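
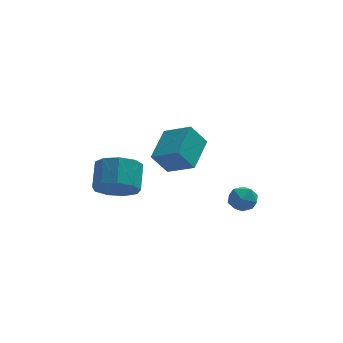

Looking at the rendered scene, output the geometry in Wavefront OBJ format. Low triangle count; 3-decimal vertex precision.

v 0.124 -3.305 3.568
v 1.097 -3.971 4.14
v 0.712 -1.924 4.176
v 1.685 -2.589 4.748
v 0.755 -3.171 2.652
v 1.728 -3.836 3.224
v 1.343 -1.789 3.26
v 2.316 -2.455 3.832
v -1.124 -1.467 0.703
v -0.806 -0.919 -0.018
v -0.659 0.094 0.815
v -0.976 -0.453 1.537
v -1.459 -0.867 0.033
v -1.311 0.147 0.866
v -1.954 -1.095 0.398
v -1.807 -0.082 1.231
v -2.061 -1.497 0.906
v -1.914 -0.484 1.739
v -1.73 -1.885 1.319
v -1.583 -0.872 2.152
v -1.114 -2.077 1.444
v -0.967 -1.064 2.277
v -0.503 -1.984 1.223
v -0.356 -0.97 2.056
v -0.183 -1.648 0.758
v -0.035 -0.635 1.591
v -0.302 -1.228 0.268
v -0.155 -0.215 1.101
v 3.415 -1.712 0.68
v 3.863 -1.217 0.492
v 3.717 -2.323 -0.212
v 4.165 -1.828 -0.4
v 4.284 -2.206 0.169
v 4.098 -1.829 0.721
v 3.482 -1.711 -0.441
v 3.296 -1.334 0.111
v 3.905 -1.216 -0.2
v 4.401 -1.522 0.177
v 3.179 -2.018 0.103
v 3.675 -2.324 0.48
f 2 4 1
f 5 2 1
f 1 4 3
f 3 5 1
f 2 8 4
f 6 2 5
f 6 8 2
f 4 8 3
f 7 5 3
f 3 8 7
f 7 6 5
f 8 6 7
f 10 9 13
f 10 13 11
f 11 13 14
f 11 14 12
f 13 9 15
f 13 15 14
f 14 15 16
f 14 16 12
f 15 9 17
f 15 17 16
f 16 17 18
f 16 18 12
f 17 9 19
f 17 19 18
f 18 19 20
f 18 20 12
f 19 9 21
f 19 21 20
f 20 21 22
f 20 22 12
f 21 9 23
f 21 23 22
f 22 23 24
f 22 24 12
f 23 9 25
f 23 25 24
f 24 25 26
f 24 26 12
f 25 9 27
f 25 27 26
f 26 27 28
f 26 28 12
f 27 9 10
f 27 10 28
f 28 10 11
f 28 11 12
f 29 40 34
f 29 34 30
f 29 30 36
f 29 36 39
f 29 39 40
f 30 34 38
f 34 40 33
f 40 39 31
f 39 36 35
f 36 30 37
f 32 38 33
f 32 33 31
f 32 31 35
f 32 35 37
f 32 37 38
f 33 38 34
f 31 33 40
f 35 31 39
f 37 35 36
f 38 37 30



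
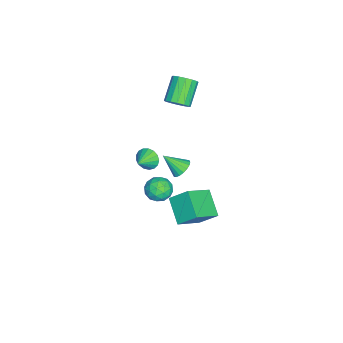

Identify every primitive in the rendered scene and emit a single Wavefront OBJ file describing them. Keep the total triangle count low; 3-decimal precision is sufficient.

v 2.204 1.874 0.146
v 2.226 2.874 1.052
v 3.39 2.63 -0.717
v 3.412 3.63 0.189
v 3.428 1.01 1.071
v 3.45 2.01 1.977
v 4.614 1.766 0.208
v 4.636 2.766 1.114
v -2.699 -1.778 -2.342
v -2.356 -1.299 -2.773
v -1.721 -2.062 -1.878
v -2.437 -1.113 -2.489
v -2.578 -1.079 -2.171
v -2.747 -1.205 -1.892
v -2.905 -1.463 -1.717
v -3.016 -1.793 -1.685
v -3.054 -2.119 -1.803
v -3.011 -2.368 -2.045
v -2.897 -2.481 -2.355
v -2.737 -2.433 -2.662
v -2.569 -2.236 -2.896
v -2.43 -1.933 -3.003
v -2.354 -1.595 -2.959
v -1.086 0.089 -3.248
v -0.349 -0.336 -3.283
v -1.771 -1.104 -3.177
v -1.034 -1.529 -3.212
v -1.229 -1.072 -2.52
v -0.806 -0.334 -2.565
v -1.314 -1.106 -3.895
v -0.891 -0.368 -3.94
v -0.49 -1.074 -3.683
v -0.437 -1.053 -2.833
v -1.683 -0.387 -3.627
v -1.63 -0.366 -2.777
v -0.657 -0.018 -3.272
v -1.463 -1.422 -3.188
v -1.577 -1.153 -2.782
v -1.144 -1.403 -2.802
v -0.926 -0.017 -2.85
v -0.493 -0.267 -2.87
v -1.01 -0.7 -2.422
v -1.627 -1.173 -3.59
v -1.194 -1.423 -3.61
v -0.976 -0.037 -3.658
v -0.543 -0.287 -3.678
v -1.11 -0.74 -4.038
v -0.307 -0.702 -3.528
v -0.709 -1.404 -3.486
v -0.874 -1.155 -3.887
v -0.625 -0.721 -3.913
v -0.276 -0.69 -3.028
v -0.679 -1.392 -2.986
v -0.794 -1.123 -2.58
v -0.545 -0.689 -2.606
v -0.359 -1.124 -3.263
v -1.441 -0.048 -3.474
v -1.844 -0.75 -3.432
v -1.575 -0.751 -3.854
v -1.326 -0.317 -3.88
v -1.411 -0.036 -2.974
v -1.813 -0.738 -2.932
v -1.495 -0.719 -2.547
v -1.246 -0.285 -2.573
v -1.761 -0.316 -3.197
v -2.581 -0.046 3.221
v -2.105 0.097 3.769
v -3.363 0.229 4.827
v -3.839 0.086 4.279
v -2.192 0.439 3.622
v -3.451 0.572 4.68
v -2.384 0.652 3.367
v -3.643 0.784 4.426
v -2.629 0.677 3.073
v -3.887 0.81 4.132
v -2.86 0.509 2.819
v -4.119 0.641 3.878
v -3.017 0.192 2.672
v -4.276 0.324 3.731
v -3.057 -0.189 2.673
v -4.315 -0.057 3.731
v -2.969 -0.532 2.82
v -4.228 -0.399 3.878
v -2.777 -0.744 3.074
v -4.036 -0.612 4.133
v -2.533 -0.77 3.368
v -3.791 -0.637 4.427
v -2.301 -0.601 3.622
v -3.56 -0.469 4.681
v -2.144 -0.284 3.769
v -3.403 -0.152 4.828
v 0.989 1.086 1.215
v 1.634 1.145 1.265
v 1.011 0.074 2.125
v 1.537 1.326 1.469
v 1.331 1.459 1.623
v 1.057 1.519 1.695
v 0.77 1.492 1.673
v 0.526 1.385 1.56
v 0.374 1.219 1.379
v 0.343 1.026 1.165
v 0.441 0.845 0.962
v 0.646 0.712 0.808
v 0.92 0.653 0.736
v 1.207 0.679 0.758
v 1.451 0.786 0.871
v 1.603 0.952 1.052
f 2 4 1
f 5 2 1
f 1 4 3
f 3 5 1
f 2 8 4
f 6 2 5
f 6 8 2
f 4 8 3
f 7 5 3
f 3 8 7
f 7 6 5
f 8 6 7
f 10 9 12
f 10 12 11
f 12 9 13
f 12 13 11
f 13 9 14
f 13 14 11
f 14 9 15
f 14 15 11
f 15 9 16
f 15 16 11
f 16 9 17
f 16 17 11
f 17 9 18
f 17 18 11
f 18 9 19
f 18 19 11
f 19 9 20
f 19 20 11
f 20 9 21
f 20 21 11
f 21 9 22
f 21 22 11
f 22 9 23
f 22 23 11
f 23 9 10
f 23 10 11
f 24 61 40
f 61 35 64
f 40 64 29
f 61 64 40
f 24 40 36
f 40 29 41
f 36 41 25
f 40 41 36
f 24 36 45
f 36 25 46
f 45 46 31
f 36 46 45
f 24 45 57
f 45 31 60
f 57 60 34
f 45 60 57
f 24 57 61
f 57 34 65
f 61 65 35
f 57 65 61
f 25 41 52
f 41 29 55
f 52 55 33
f 41 55 52
f 29 64 42
f 64 35 63
f 42 63 28
f 64 63 42
f 35 65 62
f 65 34 58
f 62 58 26
f 65 58 62
f 34 60 59
f 60 31 47
f 59 47 30
f 60 47 59
f 31 46 51
f 46 25 48
f 51 48 32
f 46 48 51
f 27 53 39
f 53 33 54
f 39 54 28
f 53 54 39
f 27 39 37
f 39 28 38
f 37 38 26
f 39 38 37
f 27 37 44
f 37 26 43
f 44 43 30
f 37 43 44
f 27 44 49
f 44 30 50
f 49 50 32
f 44 50 49
f 27 49 53
f 49 32 56
f 53 56 33
f 49 56 53
f 28 54 42
f 54 33 55
f 42 55 29
f 54 55 42
f 26 38 62
f 38 28 63
f 62 63 35
f 38 63 62
f 30 43 59
f 43 26 58
f 59 58 34
f 43 58 59
f 32 50 51
f 50 30 47
f 51 47 31
f 50 47 51
f 33 56 52
f 56 32 48
f 52 48 25
f 56 48 52
f 67 66 70
f 67 70 68
f 68 70 71
f 68 71 69
f 70 66 72
f 70 72 71
f 71 72 73
f 71 73 69
f 72 66 74
f 72 74 73
f 73 74 75
f 73 75 69
f 74 66 76
f 74 76 75
f 75 76 77
f 75 77 69
f 76 66 78
f 76 78 77
f 77 78 79
f 77 79 69
f 78 66 80
f 78 80 79
f 79 80 81
f 79 81 69
f 80 66 82
f 80 82 81
f 81 82 83
f 81 83 69
f 82 66 84
f 82 84 83
f 83 84 85
f 83 85 69
f 84 66 86
f 84 86 85
f 85 86 87
f 85 87 69
f 86 66 88
f 86 88 87
f 87 88 89
f 87 89 69
f 88 66 90
f 88 90 89
f 89 90 91
f 89 91 69
f 90 66 67
f 90 67 91
f 91 67 68
f 91 68 69
f 93 92 95
f 93 95 94
f 95 92 96
f 95 96 94
f 96 92 97
f 96 97 94
f 97 92 98
f 97 98 94
f 98 92 99
f 98 99 94
f 99 92 100
f 99 100 94
f 100 92 101
f 100 101 94
f 101 92 102
f 101 102 94
f 102 92 103
f 102 103 94
f 103 92 104
f 103 104 94
f 104 92 105
f 104 105 94
f 105 92 106
f 105 106 94
f 106 92 107
f 106 107 94
f 107 92 93
f 107 93 94



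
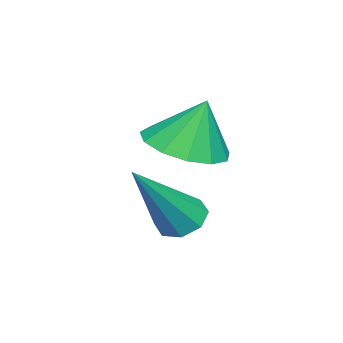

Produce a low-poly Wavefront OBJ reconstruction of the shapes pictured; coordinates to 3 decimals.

v 0.104 3.741 -1.383
v 0.935 4.077 -1.469
v 0.056 4.159 -0.217
v 0.617 4.444 -1.613
v 0.136 4.589 -1.685
v -0.355 4.464 -1.661
v -0.7 4.11 -1.549
v -0.79 3.638 -1.384
v -0.596 3.2 -1.219
v -0.179 2.933 -1.106
v 0.327 2.923 -1.081
v 0.763 3.173 -1.152
v 0.989 3.603 -1.297
v 0.866 3.947 -2.959
v 1.218 3.696 -3.315
v 2.054 3.433 -1.421
v 1.314 4.109 -3.252
v 1.148 4.427 -3.017
v 0.816 4.463 -2.748
v 0.513 4.197 -2.603
v 0.417 3.784 -2.666
v 0.583 3.467 -2.901
v 0.915 3.43 -3.169
f 2 1 4
f 2 4 3
f 4 1 5
f 4 5 3
f 5 1 6
f 5 6 3
f 6 1 7
f 6 7 3
f 7 1 8
f 7 8 3
f 8 1 9
f 8 9 3
f 9 1 10
f 9 10 3
f 10 1 11
f 10 11 3
f 11 1 12
f 11 12 3
f 12 1 13
f 12 13 3
f 13 1 2
f 13 2 3
f 15 14 17
f 15 17 16
f 17 14 18
f 17 18 16
f 18 14 19
f 18 19 16
f 19 14 20
f 19 20 16
f 20 14 21
f 20 21 16
f 21 14 22
f 21 22 16
f 22 14 23
f 22 23 16
f 23 14 15
f 23 15 16



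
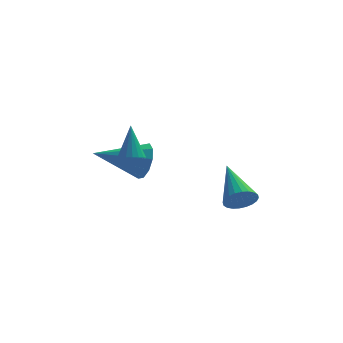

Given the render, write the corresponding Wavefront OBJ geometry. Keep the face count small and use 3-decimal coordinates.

v 2.241 -0.255 -2.758
v 2.697 0.116 -3.156
v 1.719 1.495 -1.722
v 2.465 0.136 -3.306
v 2.2 0.096 -3.373
v 1.94 0.003 -3.346
v 1.727 -0.13 -3.23
v 1.591 -0.281 -3.042
v 1.555 -0.429 -2.81
v 1.623 -0.55 -2.571
v 1.786 -0.627 -2.36
v 2.017 -0.647 -2.209
v 2.283 -0.607 -2.142
v 2.543 -0.513 -2.169
v 2.756 -0.381 -2.285
v 2.892 -0.229 -2.474
v 2.928 -0.081 -2.705
v 2.86 0.04 -2.945
v -1.774 -2.975 0.699
v -1.25 -3.031 0.748
v -1.826 -2.305 2.041
v -1.27 -2.821 0.642
v -1.391 -2.642 0.548
v -1.588 -2.528 0.484
v -1.821 -2.503 0.462
v -2.045 -2.572 0.488
v -2.216 -2.72 0.555
v -2.299 -2.919 0.651
v -2.278 -3.128 0.757
v -2.158 -3.308 0.851
v -1.961 -3.421 0.915
v -1.728 -3.447 0.937
v -1.503 -3.378 0.911
v -1.333 -3.23 0.844
v -1.442 0.1 -0.853
v -1.096 -0.183 -0.084
v -3.338 -0.46 -0.207
v -1.232 0.346 -0.024
v -1.448 0.782 -0.281
v -1.662 0.957 -0.757
v -1.792 0.805 -1.269
v -1.788 0.384 -1.623
v -1.652 -0.146 -1.682
v -1.436 -0.582 -1.426
v -1.222 -0.757 -0.95
v -1.092 -0.605 -0.438
f 2 1 4
f 2 4 3
f 4 1 5
f 4 5 3
f 5 1 6
f 5 6 3
f 6 1 7
f 6 7 3
f 7 1 8
f 7 8 3
f 8 1 9
f 8 9 3
f 9 1 10
f 9 10 3
f 10 1 11
f 10 11 3
f 11 1 12
f 11 12 3
f 12 1 13
f 12 13 3
f 13 1 14
f 13 14 3
f 14 1 15
f 14 15 3
f 15 1 16
f 15 16 3
f 16 1 17
f 16 17 3
f 17 1 18
f 17 18 3
f 18 1 2
f 18 2 3
f 20 19 22
f 20 22 21
f 22 19 23
f 22 23 21
f 23 19 24
f 23 24 21
f 24 19 25
f 24 25 21
f 25 19 26
f 25 26 21
f 26 19 27
f 26 27 21
f 27 19 28
f 27 28 21
f 28 19 29
f 28 29 21
f 29 19 30
f 29 30 21
f 30 19 31
f 30 31 21
f 31 19 32
f 31 32 21
f 32 19 33
f 32 33 21
f 33 19 34
f 33 34 21
f 34 19 20
f 34 20 21
f 36 35 38
f 36 38 37
f 38 35 39
f 38 39 37
f 39 35 40
f 39 40 37
f 40 35 41
f 40 41 37
f 41 35 42
f 41 42 37
f 42 35 43
f 42 43 37
f 43 35 44
f 43 44 37
f 44 35 45
f 44 45 37
f 45 35 46
f 45 46 37
f 46 35 36
f 46 36 37



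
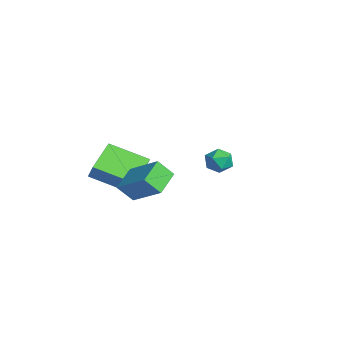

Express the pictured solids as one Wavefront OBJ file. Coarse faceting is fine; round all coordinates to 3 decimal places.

v 2.913 -2.807 1.382
v 2.686 -3.461 2.158
v 2.022 -1.929 1.863
v 1.796 -2.583 2.639
v 4.264 -2.017 2.441
v 4.038 -2.671 3.217
v 3.374 -1.139 2.922
v 3.147 -1.793 3.698
v -1.76 -3.438 0.423
v -3.084 -2.292 1.049
v -0.725 -1.821 -0.35
v -2.049 -0.674 0.276
v -1.291 -3.346 1.244
v -2.615 -2.199 1.87
v -0.256 -1.728 0.471
v -1.58 -0.582 1.097
v -2.032 2.752 0.693
v -1.699 3.07 0.106
v -1.001 2.19 0.974
v -0.668 2.508 0.387
v -0.87 2.925 0.972
v -1.507 3.272 0.798
v -1.193 1.988 0.282
v -1.83 2.335 0.108
v -1.18 2.597 -0.149
v -0.98 3.177 0.278
v -1.72 2.083 0.802
v -1.52 2.663 1.229
f 2 4 1
f 5 2 1
f 1 4 3
f 3 5 1
f 2 8 4
f 6 2 5
f 6 8 2
f 4 8 3
f 7 5 3
f 3 8 7
f 7 6 5
f 8 6 7
f 10 12 9
f 13 10 9
f 9 12 11
f 11 13 9
f 10 16 12
f 14 10 13
f 14 16 10
f 12 16 11
f 15 13 11
f 11 16 15
f 15 14 13
f 16 14 15
f 17 28 22
f 17 22 18
f 17 18 24
f 17 24 27
f 17 27 28
f 18 22 26
f 22 28 21
f 28 27 19
f 27 24 23
f 24 18 25
f 20 26 21
f 20 21 19
f 20 19 23
f 20 23 25
f 20 25 26
f 21 26 22
f 19 21 28
f 23 19 27
f 25 23 24
f 26 25 18



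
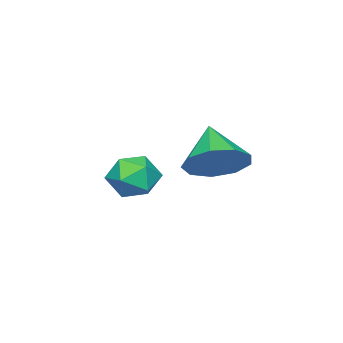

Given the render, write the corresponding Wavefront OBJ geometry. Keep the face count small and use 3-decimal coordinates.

v -1.024 1.625 3.478
v -0.168 1.241 3.878
v -1.876 0.795 4.502
v -0.343 1.829 4.209
v -0.837 2.322 4.198
v -1.418 2.489 3.85
v -1.815 2.252 3.328
v -1.842 1.721 2.876
v -1.486 1.146 2.705
v -0.914 0.795 2.896
v -0.394 0.832 3.359
v -2.309 -1.679 1.993
v -1.793 -1.264 1.393
v -1.167 -1.836 2.867
v -0.651 -1.421 2.267
v -1.277 -0.963 2.71
v -1.983 -0.866 2.17
v -0.977 -2.234 2.09
v -1.683 -2.137 1.55
v -0.97 -1.607 1.453
v -1.155 -0.821 1.836
v -1.805 -2.279 2.424
v -1.99 -1.493 2.807
f 2 1 4
f 2 4 3
f 4 1 5
f 4 5 3
f 5 1 6
f 5 6 3
f 6 1 7
f 6 7 3
f 7 1 8
f 7 8 3
f 8 1 9
f 8 9 3
f 9 1 10
f 9 10 3
f 10 1 11
f 10 11 3
f 11 1 2
f 11 2 3
f 12 23 17
f 12 17 13
f 12 13 19
f 12 19 22
f 12 22 23
f 13 17 21
f 17 23 16
f 23 22 14
f 22 19 18
f 19 13 20
f 15 21 16
f 15 16 14
f 15 14 18
f 15 18 20
f 15 20 21
f 16 21 17
f 14 16 23
f 18 14 22
f 20 18 19
f 21 20 13



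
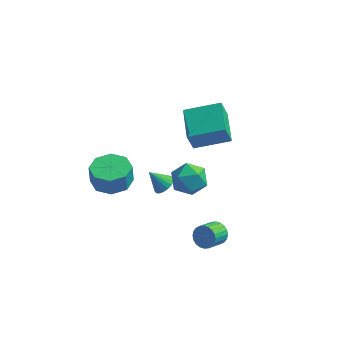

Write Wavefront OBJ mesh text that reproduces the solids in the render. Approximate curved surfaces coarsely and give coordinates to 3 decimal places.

v 1.272 1.38 1.012
v 2.169 1.171 1.401
v 1.031 -0.191 0.719
v 1.928 -0.4 1.108
v 1.19 -0.08 1.7
v 1.339 0.891 1.881
v 1.861 0.089 0.239
v 2.01 1.06 0.42
v 2.533 0.373 0.923
v 2.117 0.268 1.825
v 1.083 0.712 0.295
v 0.667 0.607 1.197
v 3.459 -1.282 -0.947
v 3.788 -1.664 -1.341
v 3.41 -2.561 -0.786
v 3.081 -2.178 -0.393
v 3.956 -1.624 -1.161
v 3.578 -2.52 -0.606
v 4.049 -1.531 -0.949
v 3.67 -2.428 -0.394
v 4.051 -1.401 -0.736
v 3.673 -2.297 -0.181
v 3.964 -1.252 -0.555
v 3.586 -2.148 -0
v 3.8 -1.108 -0.434
v 3.421 -2.004 0.121
v 3.584 -0.99 -0.392
v 3.205 -1.887 0.163
v 3.349 -0.917 -0.433
v 2.97 -1.813 0.122
v 3.13 -0.899 -0.554
v 2.752 -1.796 0.001
v 2.962 -0.94 -0.734
v 2.584 -1.836 -0.179
v 2.87 -1.032 -0.946
v 2.491 -1.929 -0.391
v 2.867 -1.163 -1.159
v 2.489 -2.059 -0.604
v 2.954 -1.312 -1.34
v 2.576 -2.208 -0.785
v 3.119 -1.456 -1.461
v 2.74 -2.352 -0.906
v 3.335 -1.573 -1.503
v 2.956 -2.47 -0.948
v 3.57 -1.647 -1.462
v 3.191 -2.543 -0.907
v 0.019 1.592 -1.133
v 0.344 1.12 -0.872
v -0.759 1.548 -0.247
v 0.461 1.347 -0.757
v 0.491 1.623 -0.717
v 0.428 1.892 -0.759
v 0.283 2.103 -0.876
v 0.086 2.212 -1.043
v -0.124 2.198 -1.228
v -0.305 2.064 -1.395
v -0.423 1.837 -1.509
v -0.453 1.561 -1.549
v -0.39 1.291 -1.507
v -0.245 1.081 -1.39
v -0.048 0.972 -1.223
v 0.162 0.986 -1.038
v -1.522 -1.921 2.591
v -0.535 -1.632 2.637
v -0.59 -1.609 3.675
v -1.578 -1.899 3.629
v -1.028 -1.018 2.597
v -1.083 -0.995 3.636
v -1.81 -0.933 2.554
v -1.866 -0.91 3.592
v -2.424 -1.427 2.532
v -2.479 -1.404 3.57
v -2.51 -2.211 2.545
v -2.565 -2.188 3.583
v -2.017 -2.825 2.584
v -2.072 -2.802 3.623
v -1.234 -2.91 2.628
v -1.29 -2.887 3.666
v -0.621 -2.416 2.65
v -0.676 -2.393 3.688
v 1.125 2.956 0.878
v 0.875 2.621 2.098
v 0.457 4.66 1.209
v 0.206 4.325 2.429
v 2.914 3.555 1.411
v 2.663 3.22 2.631
v 2.245 5.259 1.742
v 1.995 4.924 2.962
f 1 12 6
f 1 6 2
f 1 2 8
f 1 8 11
f 1 11 12
f 2 6 10
f 6 12 5
f 12 11 3
f 11 8 7
f 8 2 9
f 4 10 5
f 4 5 3
f 4 3 7
f 4 7 9
f 4 9 10
f 5 10 6
f 3 5 12
f 7 3 11
f 9 7 8
f 10 9 2
f 14 13 17
f 14 17 15
f 15 17 18
f 15 18 16
f 17 13 19
f 17 19 18
f 18 19 20
f 18 20 16
f 19 13 21
f 19 21 20
f 20 21 22
f 20 22 16
f 21 13 23
f 21 23 22
f 22 23 24
f 22 24 16
f 23 13 25
f 23 25 24
f 24 25 26
f 24 26 16
f 25 13 27
f 25 27 26
f 26 27 28
f 26 28 16
f 27 13 29
f 27 29 28
f 28 29 30
f 28 30 16
f 29 13 31
f 29 31 30
f 30 31 32
f 30 32 16
f 31 13 33
f 31 33 32
f 32 33 34
f 32 34 16
f 33 13 35
f 33 35 34
f 34 35 36
f 34 36 16
f 35 13 37
f 35 37 36
f 36 37 38
f 36 38 16
f 37 13 39
f 37 39 38
f 38 39 40
f 38 40 16
f 39 13 41
f 39 41 40
f 40 41 42
f 40 42 16
f 41 13 43
f 41 43 42
f 42 43 44
f 42 44 16
f 43 13 45
f 43 45 44
f 44 45 46
f 44 46 16
f 45 13 14
f 45 14 46
f 46 14 15
f 46 15 16
f 48 47 50
f 48 50 49
f 50 47 51
f 50 51 49
f 51 47 52
f 51 52 49
f 52 47 53
f 52 53 49
f 53 47 54
f 53 54 49
f 54 47 55
f 54 55 49
f 55 47 56
f 55 56 49
f 56 47 57
f 56 57 49
f 57 47 58
f 57 58 49
f 58 47 59
f 58 59 49
f 59 47 60
f 59 60 49
f 60 47 61
f 60 61 49
f 61 47 62
f 61 62 49
f 62 47 48
f 62 48 49
f 64 63 67
f 64 67 65
f 65 67 68
f 65 68 66
f 67 63 69
f 67 69 68
f 68 69 70
f 68 70 66
f 69 63 71
f 69 71 70
f 70 71 72
f 70 72 66
f 71 63 73
f 71 73 72
f 72 73 74
f 72 74 66
f 73 63 75
f 73 75 74
f 74 75 76
f 74 76 66
f 75 63 77
f 75 77 76
f 76 77 78
f 76 78 66
f 77 63 79
f 77 79 78
f 78 79 80
f 78 80 66
f 79 63 64
f 79 64 80
f 80 64 65
f 80 65 66
f 82 84 81
f 85 82 81
f 81 84 83
f 83 85 81
f 82 88 84
f 86 82 85
f 86 88 82
f 84 88 83
f 87 85 83
f 83 88 87
f 87 86 85
f 88 86 87



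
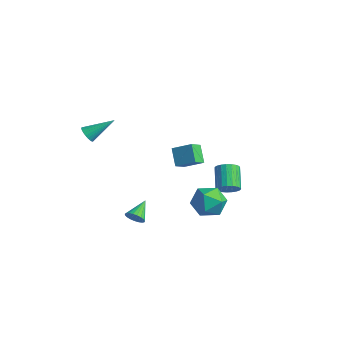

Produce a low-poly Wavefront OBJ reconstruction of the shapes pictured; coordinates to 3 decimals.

v -1.379 -2.57 -4.012
v -0.989 -2.164 -4.337
v -1.961 -1.43 -3.288
v -1.207 -2.174 -4.497
v -1.454 -2.252 -4.573
v -1.689 -2.385 -4.552
v -1.869 -2.55 -4.438
v -1.965 -2.719 -4.249
v -1.96 -2.861 -4.02
v -1.854 -2.954 -3.789
v -1.666 -2.98 -3.597
v -1.428 -2.935 -3.476
v -1.182 -2.827 -3.448
v -0.97 -2.674 -3.517
v -0.828 -2.504 -3.672
v -0.782 -2.345 -3.886
v -0.839 -2.224 -4.121
v -0.48 3.547 -3.431
v 0.093 3.775 -2.969
v -1.028 4.521 -1.948
v -1.6 4.293 -2.409
v 0.07 4.02 -3.173
v -1.051 4.767 -2.152
v -0.047 4.184 -3.422
v -1.168 4.93 -2.401
v -0.24 4.238 -3.672
v -1.361 4.984 -2.651
v -0.474 4.172 -3.881
v -1.595 4.918 -2.859
v -0.709 3.998 -4.011
v -1.829 4.744 -2.99
v -0.904 3.746 -4.042
v -2.025 4.492 -3.02
v -1.026 3.459 -3.966
v -2.147 4.206 -2.945
v -1.053 3.188 -3.798
v -2.174 3.935 -2.777
v -0.982 2.979 -3.567
v -2.102 3.725 -2.545
v -0.823 2.868 -3.312
v -1.944 3.614 -2.29
v -0.605 2.874 -3.077
v -1.726 3.621 -2.056
v -0.366 2.997 -2.904
v -1.486 3.743 -1.882
v -0.146 3.215 -2.821
v -1.266 3.961 -1.8
v 0.017 3.49 -2.845
v -1.104 4.236 -1.823
v -3.426 -4.423 2.813
v -3.032 -4.793 3.075
v -2.754 -2.977 3.847
v -2.909 -4.718 2.89
v -2.865 -4.598 2.694
v -2.906 -4.452 2.516
v -3.026 -4.301 2.383
v -3.207 -4.169 2.316
v -3.421 -4.076 2.324
v -3.636 -4.035 2.407
v -3.819 -4.053 2.552
v -3.943 -4.128 2.736
v -3.987 -4.248 2.933
v -3.946 -4.394 3.111
v -3.826 -4.545 3.244
v -3.645 -4.677 3.311
v -3.43 -4.77 3.303
v -3.215 -4.811 3.22
v 0.254 1.824 -2.576
v 1.028 1.632 -1.681
v 1.052 0.368 -3.579
v 1.826 0.176 -2.684
v 0.663 -0.072 -2.534
v 0.17 0.828 -1.914
v 1.91 1.172 -3.346
v 1.417 2.072 -2.726
v 2.052 1.229 -2.157
v 1.281 0.461 -1.655
v 0.799 1.539 -3.605
v 0.028 0.771 -3.103
v -1.733 0.312 0.747
v -0.746 1.026 1.375
v -2.001 1.144 0.222
v -1.014 1.858 0.849
v -0.886 -0.018 -0.209
v 0.101 0.696 0.418
v -1.154 0.814 -0.735
v -0.167 1.528 -0.107
f 2 1 4
f 2 4 3
f 4 1 5
f 4 5 3
f 5 1 6
f 5 6 3
f 6 1 7
f 6 7 3
f 7 1 8
f 7 8 3
f 8 1 9
f 8 9 3
f 9 1 10
f 9 10 3
f 10 1 11
f 10 11 3
f 11 1 12
f 11 12 3
f 12 1 13
f 12 13 3
f 13 1 14
f 13 14 3
f 14 1 15
f 14 15 3
f 15 1 16
f 15 16 3
f 16 1 17
f 16 17 3
f 17 1 2
f 17 2 3
f 19 18 22
f 19 22 20
f 20 22 23
f 20 23 21
f 22 18 24
f 22 24 23
f 23 24 25
f 23 25 21
f 24 18 26
f 24 26 25
f 25 26 27
f 25 27 21
f 26 18 28
f 26 28 27
f 27 28 29
f 27 29 21
f 28 18 30
f 28 30 29
f 29 30 31
f 29 31 21
f 30 18 32
f 30 32 31
f 31 32 33
f 31 33 21
f 32 18 34
f 32 34 33
f 33 34 35
f 33 35 21
f 34 18 36
f 34 36 35
f 35 36 37
f 35 37 21
f 36 18 38
f 36 38 37
f 37 38 39
f 37 39 21
f 38 18 40
f 38 40 39
f 39 40 41
f 39 41 21
f 40 18 42
f 40 42 41
f 41 42 43
f 41 43 21
f 42 18 44
f 42 44 43
f 43 44 45
f 43 45 21
f 44 18 46
f 44 46 45
f 45 46 47
f 45 47 21
f 46 18 48
f 46 48 47
f 47 48 49
f 47 49 21
f 48 18 19
f 48 19 49
f 49 19 20
f 49 20 21
f 51 50 53
f 51 53 52
f 53 50 54
f 53 54 52
f 54 50 55
f 54 55 52
f 55 50 56
f 55 56 52
f 56 50 57
f 56 57 52
f 57 50 58
f 57 58 52
f 58 50 59
f 58 59 52
f 59 50 60
f 59 60 52
f 60 50 61
f 60 61 52
f 61 50 62
f 61 62 52
f 62 50 63
f 62 63 52
f 63 50 64
f 63 64 52
f 64 50 65
f 64 65 52
f 65 50 66
f 65 66 52
f 66 50 67
f 66 67 52
f 67 50 51
f 67 51 52
f 68 79 73
f 68 73 69
f 68 69 75
f 68 75 78
f 68 78 79
f 69 73 77
f 73 79 72
f 79 78 70
f 78 75 74
f 75 69 76
f 71 77 72
f 71 72 70
f 71 70 74
f 71 74 76
f 71 76 77
f 72 77 73
f 70 72 79
f 74 70 78
f 76 74 75
f 77 76 69
f 81 83 80
f 84 81 80
f 80 83 82
f 82 84 80
f 81 87 83
f 85 81 84
f 85 87 81
f 83 87 82
f 86 84 82
f 82 87 86
f 86 85 84
f 87 85 86



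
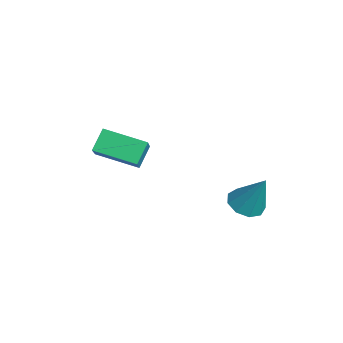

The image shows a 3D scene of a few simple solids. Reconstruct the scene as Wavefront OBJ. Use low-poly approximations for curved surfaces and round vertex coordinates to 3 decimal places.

v -0.806 -4.563 -1.367
v 0.467 -4.965 -0.236
v -1.402 -3.94 -0.476
v -0.129 -4.342 0.656
v 0.209 -2.838 -1.896
v 1.482 -3.24 -0.764
v -0.387 -2.215 -1.004
v 0.886 -2.617 0.127
v 2.069 1.447 -3.697
v 2.737 1.911 -4.128
v 2.831 2.073 -1.843
v 2.235 2.282 -4.047
v 1.656 2.262 -3.802
v 1.27 1.861 -3.509
v 1.258 1.266 -3.303
v 1.626 0.756 -3.282
v 2.201 0.569 -3.455
v 2.715 0.793 -3.742
v 2.927 1.323 -4.007
f 2 4 1
f 5 2 1
f 1 4 3
f 3 5 1
f 2 8 4
f 6 2 5
f 6 8 2
f 4 8 3
f 7 5 3
f 3 8 7
f 7 6 5
f 8 6 7
f 10 9 12
f 10 12 11
f 12 9 13
f 12 13 11
f 13 9 14
f 13 14 11
f 14 9 15
f 14 15 11
f 15 9 16
f 15 16 11
f 16 9 17
f 16 17 11
f 17 9 18
f 17 18 11
f 18 9 19
f 18 19 11
f 19 9 10
f 19 10 11



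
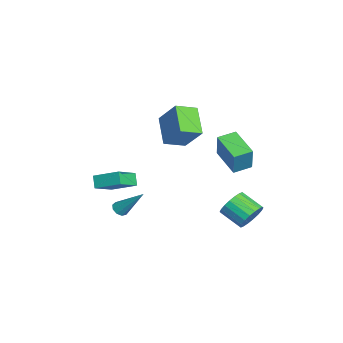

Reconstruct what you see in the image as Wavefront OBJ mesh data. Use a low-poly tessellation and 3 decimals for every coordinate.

v -2.29 -4.686 -3.42
v -1.646 -3.241 -2.719
v -3.475 -3.742 -4.275
v -2.831 -2.297 -3.574
v -1.729 -4.603 -4.106
v -1.085 -3.158 -3.405
v -2.914 -3.659 -4.961
v -2.27 -2.214 -4.26
v 0.307 -3.2 -4.567
v 0.746 -3.095 -4.844
v 1.013 -1.9 -2.953
v 0.488 -2.854 -4.925
v 0.145 -2.775 -4.839
v -0.123 -2.895 -4.625
v -0.189 -3.157 -4.385
v -0.024 -3.44 -4.229
v 0.297 -3.611 -4.232
v 0.621 -3.589 -4.392
v 0.799 -3.385 -4.634
v -2.202 -0.97 1.228
v -1.303 -0.067 2.705
v -2.678 0.254 0.771
v -1.78 1.156 2.248
v -0.58 -0.756 0.112
v 0.318 0.146 1.589
v -1.057 0.467 -0.345
v -0.158 1.37 1.132
v 3.702 3.828 -3.232
v 4.181 3.172 -3.664
v 3.376 2.135 -2.98
v 2.898 2.792 -2.548
v 4.396 3.231 -3.321
v 3.591 2.194 -2.637
v 4.474 3.408 -2.96
v 3.67 2.371 -2.276
v 4.4 3.669 -2.653
v 3.595 2.632 -1.97
v 4.187 3.961 -2.461
v 3.382 2.924 -1.777
v 3.878 4.227 -2.421
v 3.073 3.19 -1.738
v 3.534 4.414 -2.542
v 2.73 3.377 -1.858
v 3.224 4.485 -2.8
v 2.419 3.448 -2.116
v 3.009 4.426 -3.143
v 2.204 3.389 -2.459
v 2.93 4.249 -3.504
v 2.126 3.212 -2.82
v 3.005 3.988 -3.81
v 2.2 2.951 -3.127
v 3.218 3.696 -4.003
v 2.413 2.659 -3.319
v 3.527 3.43 -4.042
v 2.722 2.393 -3.359
v 3.87 3.243 -3.922
v 3.066 2.206 -3.238
v -2.306 2.293 -1.691
v -1.714 2.274 -0.087
v -2.757 3.358 -1.512
v -2.165 3.338 0.092
v -0.595 3.122 -2.312
v -0.003 3.102 -0.708
v -1.046 4.186 -2.133
v -0.454 4.167 -0.529
f 2 4 1
f 5 2 1
f 1 4 3
f 3 5 1
f 2 8 4
f 6 2 5
f 6 8 2
f 4 8 3
f 7 5 3
f 3 8 7
f 7 6 5
f 8 6 7
f 10 9 12
f 10 12 11
f 12 9 13
f 12 13 11
f 13 9 14
f 13 14 11
f 14 9 15
f 14 15 11
f 15 9 16
f 15 16 11
f 16 9 17
f 16 17 11
f 17 9 18
f 17 18 11
f 18 9 19
f 18 19 11
f 19 9 10
f 19 10 11
f 21 23 20
f 24 21 20
f 20 23 22
f 22 24 20
f 21 27 23
f 25 21 24
f 25 27 21
f 23 27 22
f 26 24 22
f 22 27 26
f 26 25 24
f 27 25 26
f 29 28 32
f 29 32 30
f 30 32 33
f 30 33 31
f 32 28 34
f 32 34 33
f 33 34 35
f 33 35 31
f 34 28 36
f 34 36 35
f 35 36 37
f 35 37 31
f 36 28 38
f 36 38 37
f 37 38 39
f 37 39 31
f 38 28 40
f 38 40 39
f 39 40 41
f 39 41 31
f 40 28 42
f 40 42 41
f 41 42 43
f 41 43 31
f 42 28 44
f 42 44 43
f 43 44 45
f 43 45 31
f 44 28 46
f 44 46 45
f 45 46 47
f 45 47 31
f 46 28 48
f 46 48 47
f 47 48 49
f 47 49 31
f 48 28 50
f 48 50 49
f 49 50 51
f 49 51 31
f 50 28 52
f 50 52 51
f 51 52 53
f 51 53 31
f 52 28 54
f 52 54 53
f 53 54 55
f 53 55 31
f 54 28 56
f 54 56 55
f 55 56 57
f 55 57 31
f 56 28 29
f 56 29 57
f 57 29 30
f 57 30 31
f 59 61 58
f 62 59 58
f 58 61 60
f 60 62 58
f 59 65 61
f 63 59 62
f 63 65 59
f 61 65 60
f 64 62 60
f 60 65 64
f 64 63 62
f 65 63 64



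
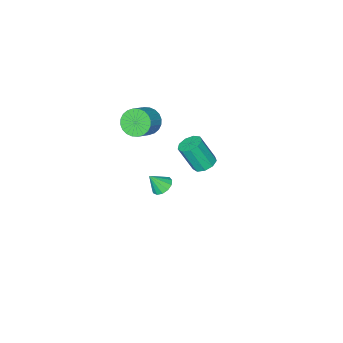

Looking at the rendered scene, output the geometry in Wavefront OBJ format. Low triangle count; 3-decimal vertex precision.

v -1.029 -1.692 1.769
v -0.487 -1.794 1.07
v 0.59 -1.43 1.852
v 0.049 -1.328 2.551
v -0.577 -1.46 1.038
v 0.5 -1.096 1.82
v -0.735 -1.162 1.118
v 0.342 -0.797 1.899
v -0.939 -0.944 1.296
v 0.139 -0.579 2.078
v -1.156 -0.84 1.546
v -0.078 -0.475 2.328
v -1.353 -0.866 1.831
v -0.276 -0.501 2.613
v -1.501 -1.018 2.106
v -0.424 -0.653 2.887
v -1.578 -1.272 2.33
v -0.5 -0.907 3.111
v -1.57 -1.59 2.468
v -0.493 -1.226 3.25
v -1.48 -1.924 2.5
v -0.403 -1.56 3.282
v -1.322 -2.223 2.421
v -0.245 -1.858 3.202
v -1.119 -2.441 2.242
v -0.041 -2.076 3.024
v -0.902 -2.545 1.992
v 0.176 -2.18 2.774
v -0.704 -2.519 1.707
v 0.373 -2.154 2.489
v -0.556 -2.367 1.433
v 0.521 -2.002 2.214
v -0.48 -2.113 1.209
v 0.598 -1.748 1.99
v -0.331 3.629 2.307
v 0.327 3.783 2.17
v 0.79 3.144 3.676
v 0.131 2.991 3.813
v 0.119 4.146 2.388
v 0.581 3.507 3.894
v -0.3 4.267 2.568
v 0.162 3.629 4.074
v -0.734 4.09 2.626
v -0.271 3.451 4.132
v -0.979 3.697 2.535
v -0.517 3.059 4.041
v -0.921 3.273 2.337
v -0.459 2.634 3.843
v -0.587 3.015 2.125
v -0.125 2.376 3.631
v -0.134 3.045 1.998
v 0.329 2.406 3.504
v 0.228 3.348 2.016
v 0.69 2.709 3.522
v -1.901 -1.449 -4.345
v -1.309 -1.201 -4.597
v -1.319 -1.851 -3.375
v -1.465 -0.915 -4.385
v -1.76 -0.799 -4.159
v -2.099 -0.889 -3.993
v -2.376 -1.157 -3.938
v -2.502 -1.517 -4.012
v -2.437 -1.855 -4.192
v -2.202 -2.065 -4.42
v -1.871 -2.079 -4.624
v -1.55 -1.892 -4.74
v -1.34 -1.565 -4.73
f 2 1 5
f 2 5 3
f 3 5 6
f 3 6 4
f 5 1 7
f 5 7 6
f 6 7 8
f 6 8 4
f 7 1 9
f 7 9 8
f 8 9 10
f 8 10 4
f 9 1 11
f 9 11 10
f 10 11 12
f 10 12 4
f 11 1 13
f 11 13 12
f 12 13 14
f 12 14 4
f 13 1 15
f 13 15 14
f 14 15 16
f 14 16 4
f 15 1 17
f 15 17 16
f 16 17 18
f 16 18 4
f 17 1 19
f 17 19 18
f 18 19 20
f 18 20 4
f 19 1 21
f 19 21 20
f 20 21 22
f 20 22 4
f 21 1 23
f 21 23 22
f 22 23 24
f 22 24 4
f 23 1 25
f 23 25 24
f 24 25 26
f 24 26 4
f 25 1 27
f 25 27 26
f 26 27 28
f 26 28 4
f 27 1 29
f 27 29 28
f 28 29 30
f 28 30 4
f 29 1 31
f 29 31 30
f 30 31 32
f 30 32 4
f 31 1 33
f 31 33 32
f 32 33 34
f 32 34 4
f 33 1 2
f 33 2 34
f 34 2 3
f 34 3 4
f 36 35 39
f 36 39 37
f 37 39 40
f 37 40 38
f 39 35 41
f 39 41 40
f 40 41 42
f 40 42 38
f 41 35 43
f 41 43 42
f 42 43 44
f 42 44 38
f 43 35 45
f 43 45 44
f 44 45 46
f 44 46 38
f 45 35 47
f 45 47 46
f 46 47 48
f 46 48 38
f 47 35 49
f 47 49 48
f 48 49 50
f 48 50 38
f 49 35 51
f 49 51 50
f 50 51 52
f 50 52 38
f 51 35 53
f 51 53 52
f 52 53 54
f 52 54 38
f 53 35 36
f 53 36 54
f 54 36 37
f 54 37 38
f 56 55 58
f 56 58 57
f 58 55 59
f 58 59 57
f 59 55 60
f 59 60 57
f 60 55 61
f 60 61 57
f 61 55 62
f 61 62 57
f 62 55 63
f 62 63 57
f 63 55 64
f 63 64 57
f 64 55 65
f 64 65 57
f 65 55 66
f 65 66 57
f 66 55 67
f 66 67 57
f 67 55 56
f 67 56 57



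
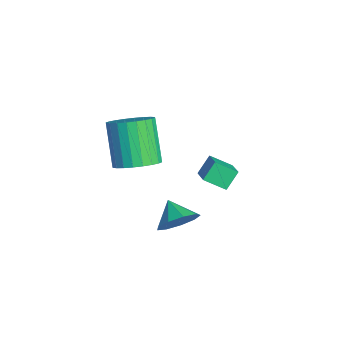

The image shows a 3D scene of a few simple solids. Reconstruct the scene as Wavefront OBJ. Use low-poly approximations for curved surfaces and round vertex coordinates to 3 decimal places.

v -2.122 -0.896 -0.876
v -2.461 -0.295 -0.111
v -1.797 0.029 -1.458
v -2.136 0.63 -0.693
v -1.024 -0.95 -0.347
v -1.363 -0.349 0.418
v -0.699 -0.025 -0.929
v -1.038 0.576 -0.164
v 0.262 -2.328 -1.718
v 0.778 -2.885 -1.099
v -0.722 -2.532 -1.082
v 0.781 -2.248 -0.891
v 0.541 -1.648 -1.07
v 0.171 -1.367 -1.552
v -0.157 -1.535 -2.112
v -0.288 -2.074 -2.488
v -0.162 -2.732 -2.504
v 0.163 -3.201 -2.152
v 0.534 -3.262 -1.597
v -0.224 -3.923 2.025
v 0.555 -4.262 2.589
v -0.716 -4.237 4.36
v -1.496 -3.897 3.795
v 0.603 -3.868 2.618
v -0.668 -3.843 4.389
v 0.526 -3.483 2.557
v -0.745 -3.457 4.328
v 0.335 -3.164 2.415
v -0.936 -3.139 4.186
v 0.058 -2.961 2.213
v -1.213 -2.935 3.984
v -0.262 -2.904 1.983
v -1.533 -2.879 3.754
v -0.576 -3.003 1.759
v -1.847 -2.977 3.53
v -0.836 -3.241 1.576
v -2.107 -3.215 3.347
v -1.004 -3.583 1.46
v -2.275 -3.558 3.231
v -1.052 -3.977 1.431
v -2.323 -3.952 3.202
v -0.975 -4.363 1.492
v -2.246 -4.337 3.263
v -0.784 -4.681 1.634
v -2.055 -4.656 3.405
v -0.507 -4.885 1.836
v -1.778 -4.859 3.607
v -0.187 -4.941 2.066
v -1.458 -4.916 3.837
v 0.127 -4.843 2.29
v -1.144 -4.817 4.061
v 0.387 -4.605 2.473
v -0.884 -4.579 4.244
f 2 4 1
f 5 2 1
f 1 4 3
f 3 5 1
f 2 8 4
f 6 2 5
f 6 8 2
f 4 8 3
f 7 5 3
f 3 8 7
f 7 6 5
f 8 6 7
f 10 9 12
f 10 12 11
f 12 9 13
f 12 13 11
f 13 9 14
f 13 14 11
f 14 9 15
f 14 15 11
f 15 9 16
f 15 16 11
f 16 9 17
f 16 17 11
f 17 9 18
f 17 18 11
f 18 9 19
f 18 19 11
f 19 9 10
f 19 10 11
f 21 20 24
f 21 24 22
f 22 24 25
f 22 25 23
f 24 20 26
f 24 26 25
f 25 26 27
f 25 27 23
f 26 20 28
f 26 28 27
f 27 28 29
f 27 29 23
f 28 20 30
f 28 30 29
f 29 30 31
f 29 31 23
f 30 20 32
f 30 32 31
f 31 32 33
f 31 33 23
f 32 20 34
f 32 34 33
f 33 34 35
f 33 35 23
f 34 20 36
f 34 36 35
f 35 36 37
f 35 37 23
f 36 20 38
f 36 38 37
f 37 38 39
f 37 39 23
f 38 20 40
f 38 40 39
f 39 40 41
f 39 41 23
f 40 20 42
f 40 42 41
f 41 42 43
f 41 43 23
f 42 20 44
f 42 44 43
f 43 44 45
f 43 45 23
f 44 20 46
f 44 46 45
f 45 46 47
f 45 47 23
f 46 20 48
f 46 48 47
f 47 48 49
f 47 49 23
f 48 20 50
f 48 50 49
f 49 50 51
f 49 51 23
f 50 20 52
f 50 52 51
f 51 52 53
f 51 53 23
f 52 20 21
f 52 21 53
f 53 21 22
f 53 22 23



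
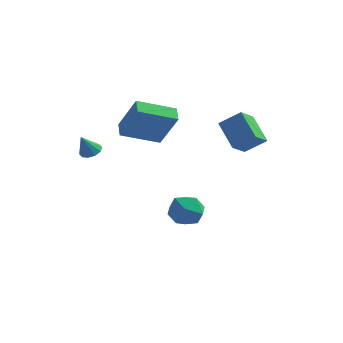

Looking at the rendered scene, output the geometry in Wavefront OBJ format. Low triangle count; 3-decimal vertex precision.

v -0.162 0.323 -2.492
v 0.692 0.266 -1.938
v -0.592 -1.186 -1.982
v 0.262 -1.243 -1.428
v -0.479 -0.596 -1.159
v -0.213 0.337 -1.474
v 0.313 -1.257 -2.446
v 0.579 -0.324 -2.761
v 0.986 -0.71 -1.909
v 0.496 -0.301 -1.113
v -0.396 -0.619 -2.807
v -0.886 -0.21 -2.011
v -1.42 -0.065 2.111
v -2.976 -1.219 2.812
v -1.806 0.669 2.46
v -3.363 -0.485 3.161
v -0.377 -0.375 3.919
v -1.934 -1.529 4.62
v -0.764 0.359 4.268
v -2.32 -0.795 4.969
v 1.157 0.799 3.443
v 2.176 1.066 4.222
v 1.384 1.829 2.792
v 2.403 2.097 3.57
v 2.197 -0.097 2.39
v 3.216 0.171 3.168
v 2.424 0.934 1.738
v 3.443 1.201 2.517
v -3.426 -3.484 2.659
v -3.021 -3.863 2.576
v -3.674 -3.976 3.681
v -2.882 -3.592 2.74
v -2.951 -3.28 2.874
v -3.2 -3.046 2.925
v -3.536 -2.98 2.875
v -3.83 -3.106 2.743
v -3.97 -3.377 2.579
v -3.901 -3.689 2.445
v -3.651 -3.923 2.394
v -3.315 -3.989 2.444
f 1 12 6
f 1 6 2
f 1 2 8
f 1 8 11
f 1 11 12
f 2 6 10
f 6 12 5
f 12 11 3
f 11 8 7
f 8 2 9
f 4 10 5
f 4 5 3
f 4 3 7
f 4 7 9
f 4 9 10
f 5 10 6
f 3 5 12
f 7 3 11
f 9 7 8
f 10 9 2
f 14 16 13
f 17 14 13
f 13 16 15
f 15 17 13
f 14 20 16
f 18 14 17
f 18 20 14
f 16 20 15
f 19 17 15
f 15 20 19
f 19 18 17
f 20 18 19
f 22 24 21
f 25 22 21
f 21 24 23
f 23 25 21
f 22 28 24
f 26 22 25
f 26 28 22
f 24 28 23
f 27 25 23
f 23 28 27
f 27 26 25
f 28 26 27
f 30 29 32
f 30 32 31
f 32 29 33
f 32 33 31
f 33 29 34
f 33 34 31
f 34 29 35
f 34 35 31
f 35 29 36
f 35 36 31
f 36 29 37
f 36 37 31
f 37 29 38
f 37 38 31
f 38 29 39
f 38 39 31
f 39 29 40
f 39 40 31
f 40 29 30
f 40 30 31



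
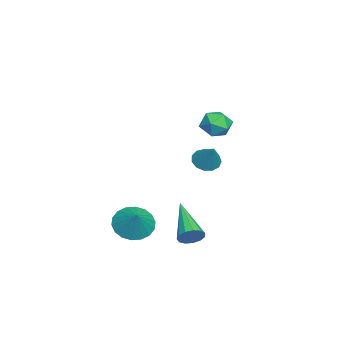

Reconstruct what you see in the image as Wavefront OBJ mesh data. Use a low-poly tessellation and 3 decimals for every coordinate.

v -4.288 2.165 -0.47
v -3.792 1.807 -0.69
v -3.532 2.575 0.57
v -3.757 2.137 -0.845
v -3.891 2.476 -0.881
v -4.151 2.716 -0.787
v -4.454 2.781 -0.592
v -4.705 2.651 -0.359
v -4.823 2.366 -0.161
v -4.771 2.018 -0.062
v -4.566 1.716 -0.092
v -4.272 1.557 -0.242
v -3.984 1.591 -0.465
v -2.393 2.986 2.518
v -1.759 3.245 2.22
v -1.761 2.455 3.4
v -1.127 2.714 3.102
v -1.612 3.186 3.418
v -2.002 3.514 2.873
v -1.518 2.186 2.747
v -1.908 2.514 2.202
v -1.218 2.75 2.362
v -1.276 3.369 2.776
v -2.244 2.331 2.844
v -2.302 2.95 3.258
v -0.246 2.068 -2.919
v 0.063 1.62 -2.691
v -1.994 1.372 -1.921
v 0.087 1.87 -2.474
v 0.006 2.183 -2.398
v -0.156 2.46 -2.487
v -0.345 2.612 -2.714
v -0.504 2.591 -3.006
v -0.58 2.404 -3.27
v -0.55 2.111 -3.422
v -0.424 1.803 -3.415
v -0.241 1.58 -3.25
v -0.059 1.511 -2.98
v -0.64 -0.335 -2.526
v -0.117 0.057 -3.144
v 0.18 -0.025 -1.634
v -0.357 0.356 -3.027
v -0.653 0.518 -2.811
v -0.946 0.511 -2.539
v -1.179 0.336 -2.264
v -1.305 0.028 -2.041
v -1.299 -0.352 -1.913
v -1.163 -0.728 -1.908
v -0.923 -1.027 -2.024
v -0.627 -1.189 -2.24
v -0.333 -1.182 -2.512
v -0.1 -1.007 -2.787
v 0.026 -0.699 -3.011
v 0.02 -0.319 -3.138
f 2 1 4
f 2 4 3
f 4 1 5
f 4 5 3
f 5 1 6
f 5 6 3
f 6 1 7
f 6 7 3
f 7 1 8
f 7 8 3
f 8 1 9
f 8 9 3
f 9 1 10
f 9 10 3
f 10 1 11
f 10 11 3
f 11 1 12
f 11 12 3
f 12 1 13
f 12 13 3
f 13 1 2
f 13 2 3
f 14 25 19
f 14 19 15
f 14 15 21
f 14 21 24
f 14 24 25
f 15 19 23
f 19 25 18
f 25 24 16
f 24 21 20
f 21 15 22
f 17 23 18
f 17 18 16
f 17 16 20
f 17 20 22
f 17 22 23
f 18 23 19
f 16 18 25
f 20 16 24
f 22 20 21
f 23 22 15
f 27 26 29
f 27 29 28
f 29 26 30
f 29 30 28
f 30 26 31
f 30 31 28
f 31 26 32
f 31 32 28
f 32 26 33
f 32 33 28
f 33 26 34
f 33 34 28
f 34 26 35
f 34 35 28
f 35 26 36
f 35 36 28
f 36 26 37
f 36 37 28
f 37 26 38
f 37 38 28
f 38 26 27
f 38 27 28
f 40 39 42
f 40 42 41
f 42 39 43
f 42 43 41
f 43 39 44
f 43 44 41
f 44 39 45
f 44 45 41
f 45 39 46
f 45 46 41
f 46 39 47
f 46 47 41
f 47 39 48
f 47 48 41
f 48 39 49
f 48 49 41
f 49 39 50
f 49 50 41
f 50 39 51
f 50 51 41
f 51 39 52
f 51 52 41
f 52 39 53
f 52 53 41
f 53 39 54
f 53 54 41
f 54 39 40
f 54 40 41



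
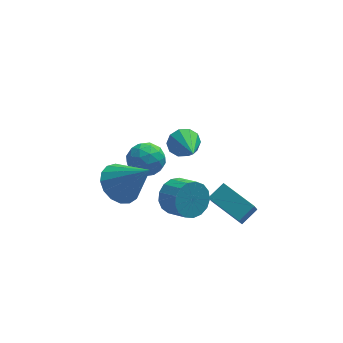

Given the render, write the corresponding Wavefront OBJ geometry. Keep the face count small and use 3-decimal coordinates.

v -0.695 -0.366 -2.87
v -0.043 -0.34 -3.561
v 0.587 -1.248 -3
v -0.065 -1.274 -2.31
v 0.112 -0.042 -3.254
v 0.742 -0.951 -2.693
v 0.082 0.181 -2.859
v 0.712 -0.728 -2.298
v -0.126 0.279 -2.466
v 0.505 -0.63 -1.906
v -0.464 0.229 -2.166
v 0.166 -0.68 -1.606
v -0.855 0.043 -2.028
v -0.225 -0.866 -1.467
v -1.21 -0.236 -2.082
v -0.579 -1.145 -1.522
v -1.446 -0.546 -2.317
v -0.816 -1.454 -1.757
v -1.511 -0.813 -2.679
v -0.88 -1.722 -2.118
v -1.389 -0.979 -3.084
v -0.758 -1.887 -2.524
v -1.107 -1.004 -3.441
v -0.477 -1.912 -2.88
v -0.732 -0.882 -3.667
v -0.101 -1.791 -3.106
v -0.348 -0.643 -3.71
v 0.283 -1.551 -3.149
v -3.362 -3.081 1.128
v -2.721 -3.507 0.429
v -2.178 -3.799 2.652
v -2.534 -3.051 0.499
v -2.537 -2.602 0.713
v -2.729 -2.262 1.022
v -3.066 -2.11 1.355
v -3.471 -2.18 1.636
v -3.851 -2.457 1.801
v -4.119 -2.876 1.811
v -4.213 -3.343 1.665
v -4.113 -3.749 1.396
v -3.84 -4.002 1.065
v -3.458 -4.044 0.748
v -3.054 -3.866 0.519
v 0.925 -0.266 -3.585
v 0.691 -0.805 -2.739
v 1.67 0.21 -3.076
v 1.436 -0.329 -2.23
v 2.104 -1.571 -4.09
v 1.87 -2.11 -3.244
v 2.849 -1.095 -3.581
v 2.615 -1.634 -2.735
v -1.384 2.897 -3.463
v -0.839 2.241 -3.005
v -2.601 2.519 -2.555
v -2.056 1.863 -2.097
v -1.878 2.807 -1.981
v -1.126 3.041 -2.542
v -2.314 1.719 -3.018
v -1.562 1.953 -3.579
v -1.414 1.514 -2.73
v -1.144 2.186 -2.089
v -2.296 2.574 -3.471
v -2.026 3.246 -2.83
v -1.004 2.602 -3.314
v -2.436 2.158 -2.246
v -2.331 2.712 -2.178
v -2.011 2.327 -1.909
v -1.173 3.072 -3.041
v -0.853 2.687 -2.772
v -1.464 3.019 -2.17
v -2.587 2.073 -2.788
v -2.267 1.688 -2.519
v -1.429 2.433 -3.651
v -1.109 2.048 -3.382
v -1.976 1.741 -3.39
v -1.022 1.789 -2.883
v -1.738 1.567 -2.349
v -1.889 1.483 -2.891
v -1.447 1.62 -3.221
v -0.864 2.185 -2.506
v -1.579 1.962 -1.972
v -1.475 2.517 -1.904
v -1.032 2.654 -2.234
v -1.202 1.757 -2.345
v -1.861 2.798 -3.588
v -2.576 2.575 -3.054
v -2.408 2.106 -3.326
v -1.965 2.243 -3.656
v -1.702 3.193 -3.211
v -2.418 2.971 -2.677
v -1.993 3.14 -2.339
v -1.551 3.277 -2.669
v -2.238 3.003 -3.215
v -0.359 -0.443 1.049
v 0.216 -0.598 0.577
v -0.161 -2.097 1.831
v 0.394 -0.394 0.961
v 0.284 -0.21 1.379
v -0.071 -0.114 1.67
v -0.537 -0.145 1.724
v -0.935 -0.289 1.521
v -1.113 -0.492 1.136
v -1.003 -0.677 0.719
v -0.647 -0.772 0.427
v -0.182 -0.742 0.373
f 2 1 5
f 2 5 3
f 3 5 6
f 3 6 4
f 5 1 7
f 5 7 6
f 6 7 8
f 6 8 4
f 7 1 9
f 7 9 8
f 8 9 10
f 8 10 4
f 9 1 11
f 9 11 10
f 10 11 12
f 10 12 4
f 11 1 13
f 11 13 12
f 12 13 14
f 12 14 4
f 13 1 15
f 13 15 14
f 14 15 16
f 14 16 4
f 15 1 17
f 15 17 16
f 16 17 18
f 16 18 4
f 17 1 19
f 17 19 18
f 18 19 20
f 18 20 4
f 19 1 21
f 19 21 20
f 20 21 22
f 20 22 4
f 21 1 23
f 21 23 22
f 22 23 24
f 22 24 4
f 23 1 25
f 23 25 24
f 24 25 26
f 24 26 4
f 25 1 27
f 25 27 26
f 26 27 28
f 26 28 4
f 27 1 2
f 27 2 28
f 28 2 3
f 28 3 4
f 30 29 32
f 30 32 31
f 32 29 33
f 32 33 31
f 33 29 34
f 33 34 31
f 34 29 35
f 34 35 31
f 35 29 36
f 35 36 31
f 36 29 37
f 36 37 31
f 37 29 38
f 37 38 31
f 38 29 39
f 38 39 31
f 39 29 40
f 39 40 31
f 40 29 41
f 40 41 31
f 41 29 42
f 41 42 31
f 42 29 43
f 42 43 31
f 43 29 30
f 43 30 31
f 45 47 44
f 48 45 44
f 44 47 46
f 46 48 44
f 45 51 47
f 49 45 48
f 49 51 45
f 47 51 46
f 50 48 46
f 46 51 50
f 50 49 48
f 51 49 50
f 52 89 68
f 89 63 92
f 68 92 57
f 89 92 68
f 52 68 64
f 68 57 69
f 64 69 53
f 68 69 64
f 52 64 73
f 64 53 74
f 73 74 59
f 64 74 73
f 52 73 85
f 73 59 88
f 85 88 62
f 73 88 85
f 52 85 89
f 85 62 93
f 89 93 63
f 85 93 89
f 53 69 80
f 69 57 83
f 80 83 61
f 69 83 80
f 57 92 70
f 92 63 91
f 70 91 56
f 92 91 70
f 63 93 90
f 93 62 86
f 90 86 54
f 93 86 90
f 62 88 87
f 88 59 75
f 87 75 58
f 88 75 87
f 59 74 79
f 74 53 76
f 79 76 60
f 74 76 79
f 55 81 67
f 81 61 82
f 67 82 56
f 81 82 67
f 55 67 65
f 67 56 66
f 65 66 54
f 67 66 65
f 55 65 72
f 65 54 71
f 72 71 58
f 65 71 72
f 55 72 77
f 72 58 78
f 77 78 60
f 72 78 77
f 55 77 81
f 77 60 84
f 81 84 61
f 77 84 81
f 56 82 70
f 82 61 83
f 70 83 57
f 82 83 70
f 54 66 90
f 66 56 91
f 90 91 63
f 66 91 90
f 58 71 87
f 71 54 86
f 87 86 62
f 71 86 87
f 60 78 79
f 78 58 75
f 79 75 59
f 78 75 79
f 61 84 80
f 84 60 76
f 80 76 53
f 84 76 80
f 95 94 97
f 95 97 96
f 97 94 98
f 97 98 96
f 98 94 99
f 98 99 96
f 99 94 100
f 99 100 96
f 100 94 101
f 100 101 96
f 101 94 102
f 101 102 96
f 102 94 103
f 102 103 96
f 103 94 104
f 103 104 96
f 104 94 105
f 104 105 96
f 105 94 95
f 105 95 96



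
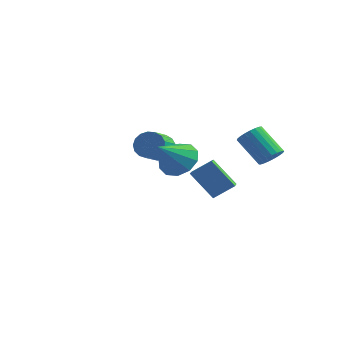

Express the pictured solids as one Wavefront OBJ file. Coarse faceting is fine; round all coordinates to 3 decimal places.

v 0.205 2.324 -1.191
v -0.927 2.074 0.212
v -0.289 3.206 -1.433
v -1.422 2.956 -0.031
v 0.982 2.964 -0.449
v -0.151 2.714 0.953
v 0.487 3.846 -0.692
v -0.645 3.596 0.711
v 1.084 -1.712 2.589
v 1.478 -2.339 1.888
v 0.916 -3.048 3.691
v 1.952 -2.112 2.235
v 2.095 -1.733 2.718
v 1.852 -1.345 3.151
v 1.315 -1.097 3.37
v 0.69 -1.084 3.29
v 0.215 -1.311 2.943
v 0.072 -1.691 2.461
v 0.315 -2.079 2.027
v 0.852 -2.326 1.809
v -3.667 3.527 0.929
v -3.217 3.309 0.279
v -3.003 2.135 0.821
v -3.453 2.353 1.471
v -2.956 3.469 0.525
v -2.742 2.296 1.066
v -2.858 3.643 0.863
v -2.644 2.47 1.404
v -2.945 3.79 1.216
v -2.732 2.617 1.757
v -3.198 3.877 1.503
v -2.984 2.703 2.045
v -3.558 3.884 1.66
v -3.344 2.71 2.201
v -3.943 3.808 1.648
v -3.729 2.635 2.19
v -4.265 3.669 1.472
v -4.051 2.495 2.014
v -4.449 3.496 1.172
v -4.236 2.323 1.713
v -4.455 3.331 0.816
v -4.241 2.157 1.357
v -4.28 3.211 0.486
v -4.066 2.037 1.027
v -3.964 3.163 0.258
v -3.751 1.989 0.799
v -3.581 3.198 0.183
v -3.367 2.025 0.724
v 2.649 3.431 1.552
v 3.144 3.461 2.045
v 1.886 3.539 3.302
v 1.391 3.509 2.808
v 3.102 3.743 1.985
v 1.844 3.821 3.242
v 2.981 3.97 1.85
v 1.723 4.049 3.107
v 2.802 4.105 1.663
v 1.544 4.183 2.92
v 2.598 4.123 1.457
v 1.34 4.201 2.714
v 2.402 4.021 1.267
v 1.144 4.099 2.524
v 2.249 3.817 1.127
v 0.991 3.895 2.384
v 2.165 3.547 1.06
v 0.907 3.625 2.316
v 2.165 3.256 1.078
v 0.907 3.334 2.334
v 2.248 2.996 1.177
v 0.99 3.074 2.434
v 2.401 2.811 1.342
v 1.143 2.889 2.599
v 2.597 2.733 1.543
v 1.339 2.811 2.8
v 2.802 2.776 1.745
v 1.544 2.854 3.002
v 2.98 2.932 1.914
v 1.722 3.01 3.171
v 3.101 3.174 2.02
v 1.843 3.253 3.277
f 2 4 1
f 5 2 1
f 1 4 3
f 3 5 1
f 2 8 4
f 6 2 5
f 6 8 2
f 4 8 3
f 7 5 3
f 3 8 7
f 7 6 5
f 8 6 7
f 10 9 12
f 10 12 11
f 12 9 13
f 12 13 11
f 13 9 14
f 13 14 11
f 14 9 15
f 14 15 11
f 15 9 16
f 15 16 11
f 16 9 17
f 16 17 11
f 17 9 18
f 17 18 11
f 18 9 19
f 18 19 11
f 19 9 20
f 19 20 11
f 20 9 10
f 20 10 11
f 22 21 25
f 22 25 23
f 23 25 26
f 23 26 24
f 25 21 27
f 25 27 26
f 26 27 28
f 26 28 24
f 27 21 29
f 27 29 28
f 28 29 30
f 28 30 24
f 29 21 31
f 29 31 30
f 30 31 32
f 30 32 24
f 31 21 33
f 31 33 32
f 32 33 34
f 32 34 24
f 33 21 35
f 33 35 34
f 34 35 36
f 34 36 24
f 35 21 37
f 35 37 36
f 36 37 38
f 36 38 24
f 37 21 39
f 37 39 38
f 38 39 40
f 38 40 24
f 39 21 41
f 39 41 40
f 40 41 42
f 40 42 24
f 41 21 43
f 41 43 42
f 42 43 44
f 42 44 24
f 43 21 45
f 43 45 44
f 44 45 46
f 44 46 24
f 45 21 47
f 45 47 46
f 46 47 48
f 46 48 24
f 47 21 22
f 47 22 48
f 48 22 23
f 48 23 24
f 50 49 53
f 50 53 51
f 51 53 54
f 51 54 52
f 53 49 55
f 53 55 54
f 54 55 56
f 54 56 52
f 55 49 57
f 55 57 56
f 56 57 58
f 56 58 52
f 57 49 59
f 57 59 58
f 58 59 60
f 58 60 52
f 59 49 61
f 59 61 60
f 60 61 62
f 60 62 52
f 61 49 63
f 61 63 62
f 62 63 64
f 62 64 52
f 63 49 65
f 63 65 64
f 64 65 66
f 64 66 52
f 65 49 67
f 65 67 66
f 66 67 68
f 66 68 52
f 67 49 69
f 67 69 68
f 68 69 70
f 68 70 52
f 69 49 71
f 69 71 70
f 70 71 72
f 70 72 52
f 71 49 73
f 71 73 72
f 72 73 74
f 72 74 52
f 73 49 75
f 73 75 74
f 74 75 76
f 74 76 52
f 75 49 77
f 75 77 76
f 76 77 78
f 76 78 52
f 77 49 79
f 77 79 78
f 78 79 80
f 78 80 52
f 79 49 50
f 79 50 80
f 80 50 51
f 80 51 52



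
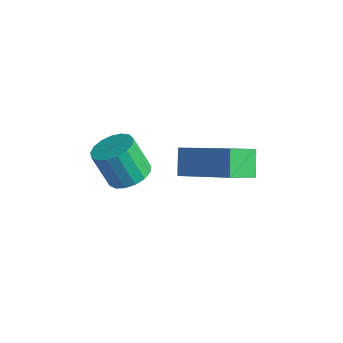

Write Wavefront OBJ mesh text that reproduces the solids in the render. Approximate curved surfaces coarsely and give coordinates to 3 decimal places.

v -2.725 -3.305 1.296
v -2.224 -3.301 1.523
v -2.634 -3.47 2.431
v -3.135 -3.475 2.204
v -2.301 -3.049 1.535
v -2.711 -3.219 2.443
v -2.475 -2.856 1.493
v -2.885 -3.026 2.4
v -2.707 -2.766 1.405
v -3.116 -2.936 2.313
v -2.942 -2.8 1.293
v -3.352 -2.969 2.2
v -3.128 -2.949 1.181
v -3.538 -3.119 2.089
v -3.222 -3.18 1.096
v -3.631 -3.349 2.003
v -3.202 -3.439 1.056
v -3.611 -3.609 1.964
v -3.072 -3.668 1.072
v -3.482 -3.838 1.98
v -2.864 -3.814 1.139
v -3.273 -3.983 2.046
v -2.623 -3.843 1.242
v -3.032 -4.012 2.149
v -2.406 -3.749 1.357
v -2.815 -3.918 2.265
v -2.262 -3.553 1.459
v -2.671 -3.723 2.366
v -3.27 -0.323 -0.249
v -3.402 -1.089 0.224
v -1.783 -0.039 0.629
v -1.915 -0.805 1.102
v -2.865 -0.735 -0.802
v -2.997 -1.501 -0.329
v -1.378 -0.451 0.076
v -1.51 -1.217 0.549
f 2 1 5
f 2 5 3
f 3 5 6
f 3 6 4
f 5 1 7
f 5 7 6
f 6 7 8
f 6 8 4
f 7 1 9
f 7 9 8
f 8 9 10
f 8 10 4
f 9 1 11
f 9 11 10
f 10 11 12
f 10 12 4
f 11 1 13
f 11 13 12
f 12 13 14
f 12 14 4
f 13 1 15
f 13 15 14
f 14 15 16
f 14 16 4
f 15 1 17
f 15 17 16
f 16 17 18
f 16 18 4
f 17 1 19
f 17 19 18
f 18 19 20
f 18 20 4
f 19 1 21
f 19 21 20
f 20 21 22
f 20 22 4
f 21 1 23
f 21 23 22
f 22 23 24
f 22 24 4
f 23 1 25
f 23 25 24
f 24 25 26
f 24 26 4
f 25 1 27
f 25 27 26
f 26 27 28
f 26 28 4
f 27 1 2
f 27 2 28
f 28 2 3
f 28 3 4
f 30 32 29
f 33 30 29
f 29 32 31
f 31 33 29
f 30 36 32
f 34 30 33
f 34 36 30
f 32 36 31
f 35 33 31
f 31 36 35
f 35 34 33
f 36 34 35



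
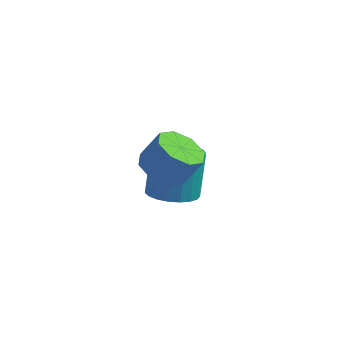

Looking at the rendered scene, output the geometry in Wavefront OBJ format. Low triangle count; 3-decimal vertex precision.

v 2.309 -3.381 1.833
v 2.966 -4.106 1.682
v 3.587 -3.784 2.836
v 2.931 -3.059 2.987
v 3.187 -3.448 1.379
v 3.808 -3.126 2.534
v 2.894 -2.75 1.342
v 3.515 -2.428 2.497
v 2.258 -2.422 1.593
v 2.879 -2.1 2.747
v 1.653 -2.656 1.984
v 2.274 -2.334 3.138
v 1.432 -3.314 2.286
v 2.053 -2.992 3.441
v 1.725 -4.012 2.323
v 2.346 -3.69 3.478
v 2.361 -4.34 2.073
v 2.982 -4.018 3.227
v 1.254 -0.378 -2.267
v 1.929 -1.117 -1.951
v 1.822 -0.381 0.002
v 1.146 0.358 -0.313
v 2.197 -0.789 -2.06
v 2.09 -0.054 -0.107
v 2.302 -0.391 -2.204
v 2.195 0.345 -0.251
v 2.225 0.01 -2.359
v 2.118 0.746 -0.406
v 1.98 0.344 -2.499
v 1.873 1.079 -0.545
v 1.61 0.553 -2.598
v 1.503 1.288 -0.644
v 1.178 0.601 -2.639
v 1.071 1.336 -0.686
v 0.759 0.48 -2.617
v 0.652 1.215 -0.663
v 0.426 0.211 -2.534
v 0.319 0.946 -0.58
v 0.235 -0.161 -2.404
v 0.128 0.575 -0.451
v 0.221 -0.569 -2.251
v 0.114 0.166 -0.298
v 0.386 -0.945 -2.101
v 0.278 -0.209 -0.147
v 0.7 -1.222 -1.979
v 0.593 -0.487 -0.026
v 1.11 -1.354 -1.907
v 1.003 -0.618 0.046
v 1.545 -1.316 -1.897
v 1.438 -0.581 0.056
f 2 1 5
f 2 5 3
f 3 5 6
f 3 6 4
f 5 1 7
f 5 7 6
f 6 7 8
f 6 8 4
f 7 1 9
f 7 9 8
f 8 9 10
f 8 10 4
f 9 1 11
f 9 11 10
f 10 11 12
f 10 12 4
f 11 1 13
f 11 13 12
f 12 13 14
f 12 14 4
f 13 1 15
f 13 15 14
f 14 15 16
f 14 16 4
f 15 1 17
f 15 17 16
f 16 17 18
f 16 18 4
f 17 1 2
f 17 2 18
f 18 2 3
f 18 3 4
f 20 19 23
f 20 23 21
f 21 23 24
f 21 24 22
f 23 19 25
f 23 25 24
f 24 25 26
f 24 26 22
f 25 19 27
f 25 27 26
f 26 27 28
f 26 28 22
f 27 19 29
f 27 29 28
f 28 29 30
f 28 30 22
f 29 19 31
f 29 31 30
f 30 31 32
f 30 32 22
f 31 19 33
f 31 33 32
f 32 33 34
f 32 34 22
f 33 19 35
f 33 35 34
f 34 35 36
f 34 36 22
f 35 19 37
f 35 37 36
f 36 37 38
f 36 38 22
f 37 19 39
f 37 39 38
f 38 39 40
f 38 40 22
f 39 19 41
f 39 41 40
f 40 41 42
f 40 42 22
f 41 19 43
f 41 43 42
f 42 43 44
f 42 44 22
f 43 19 45
f 43 45 44
f 44 45 46
f 44 46 22
f 45 19 47
f 45 47 46
f 46 47 48
f 46 48 22
f 47 19 49
f 47 49 48
f 48 49 50
f 48 50 22
f 49 19 20
f 49 20 50
f 50 20 21
f 50 21 22



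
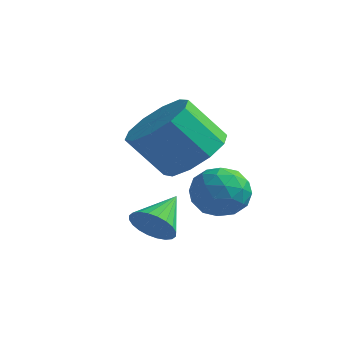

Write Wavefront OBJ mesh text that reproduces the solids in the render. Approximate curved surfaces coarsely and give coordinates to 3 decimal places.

v -1.004 -3.598 -4.298
v -0.314 -3.518 -4.382
v -1.056 -2.442 -3.622
v -0.41 -3.392 -4.605
v -0.596 -3.297 -4.781
v -0.845 -3.249 -4.883
v -1.117 -3.253 -4.896
v -1.373 -3.31 -4.819
v -1.572 -3.411 -4.661
v -1.685 -3.54 -4.449
v -1.694 -3.678 -4.213
v -1.598 -3.804 -3.991
v -1.412 -3.899 -3.815
v -1.163 -3.947 -3.712
v -0.891 -3.943 -3.699
v -0.635 -3.886 -3.777
v -0.436 -3.785 -3.934
v -0.323 -3.656 -4.147
v -1.12 -1.469 -2.433
v -0.514 -0.867 -1.755
v -1.355 -1.469 -0.469
v -1.96 -2.071 -1.147
v -1.051 -0.502 -1.935
v -1.892 -1.104 -0.649
v -1.614 -0.506 -2.305
v -2.455 -1.108 -1.02
v -1.988 -0.878 -2.724
v -2.829 -1.48 -1.438
v -2.03 -1.476 -3.032
v -2.871 -2.078 -1.746
v -1.725 -2.071 -3.111
v -2.566 -2.673 -1.825
v -1.188 -2.436 -2.931
v -2.029 -3.038 -1.645
v -0.625 -2.432 -2.56
v -1.466 -3.034 -1.275
v -0.251 -2.06 -2.142
v -1.092 -2.662 -0.856
v -0.209 -1.462 -1.834
v -1.05 -2.064 -0.548
v -0.675 -0.774 -3.036
v 0.189 -0.943 -3.246
v -1.109 -1.557 -4.194
v -0.245 -1.726 -4.404
v -0.611 -2.095 -3.664
v -0.343 -1.611 -2.948
v -0.577 -0.889 -4.492
v -0.309 -0.405 -3.776
v 0.249 -1.014 -4.145
v 0.228 -1.759 -3.634
v -1.148 -0.741 -3.806
v -1.169 -1.486 -3.295
v -0.205 -0.79 -3.04
v -0.715 -1.71 -4.4
v -0.93 -1.927 -3.966
v -0.423 -2.026 -4.089
v -0.517 -1.183 -2.865
v -0.01 -1.282 -2.988
v -0.48 -1.959 -3.233
v -0.91 -1.218 -4.452
v -0.403 -1.317 -4.575
v -0.497 -0.474 -3.351
v 0.01 -0.573 -3.474
v -0.44 -0.541 -4.207
v 0.338 -0.931 -3.691
v 0.083 -1.391 -4.372
v -0.112 -0.899 -4.424
v 0.046 -0.615 -4.003
v 0.326 -1.369 -3.391
v 0.07 -1.829 -4.071
v -0.145 -2.046 -3.636
v 0.013 -1.762 -3.216
v 0.361 -1.41 -3.919
v -0.99 -0.671 -3.369
v -1.246 -1.131 -4.049
v -0.933 -0.738 -4.224
v -0.775 -0.454 -3.804
v -1.003 -1.109 -3.068
v -1.258 -1.569 -3.749
v -0.966 -1.885 -3.437
v -0.808 -1.601 -3.016
v -1.281 -1.09 -3.521
f 2 1 4
f 2 4 3
f 4 1 5
f 4 5 3
f 5 1 6
f 5 6 3
f 6 1 7
f 6 7 3
f 7 1 8
f 7 8 3
f 8 1 9
f 8 9 3
f 9 1 10
f 9 10 3
f 10 1 11
f 10 11 3
f 11 1 12
f 11 12 3
f 12 1 13
f 12 13 3
f 13 1 14
f 13 14 3
f 14 1 15
f 14 15 3
f 15 1 16
f 15 16 3
f 16 1 17
f 16 17 3
f 17 1 18
f 17 18 3
f 18 1 2
f 18 2 3
f 20 19 23
f 20 23 21
f 21 23 24
f 21 24 22
f 23 19 25
f 23 25 24
f 24 25 26
f 24 26 22
f 25 19 27
f 25 27 26
f 26 27 28
f 26 28 22
f 27 19 29
f 27 29 28
f 28 29 30
f 28 30 22
f 29 19 31
f 29 31 30
f 30 31 32
f 30 32 22
f 31 19 33
f 31 33 32
f 32 33 34
f 32 34 22
f 33 19 35
f 33 35 34
f 34 35 36
f 34 36 22
f 35 19 37
f 35 37 36
f 36 37 38
f 36 38 22
f 37 19 39
f 37 39 38
f 38 39 40
f 38 40 22
f 39 19 20
f 39 20 40
f 40 20 21
f 40 21 22
f 41 78 57
f 78 52 81
f 57 81 46
f 78 81 57
f 41 57 53
f 57 46 58
f 53 58 42
f 57 58 53
f 41 53 62
f 53 42 63
f 62 63 48
f 53 63 62
f 41 62 74
f 62 48 77
f 74 77 51
f 62 77 74
f 41 74 78
f 74 51 82
f 78 82 52
f 74 82 78
f 42 58 69
f 58 46 72
f 69 72 50
f 58 72 69
f 46 81 59
f 81 52 80
f 59 80 45
f 81 80 59
f 52 82 79
f 82 51 75
f 79 75 43
f 82 75 79
f 51 77 76
f 77 48 64
f 76 64 47
f 77 64 76
f 48 63 68
f 63 42 65
f 68 65 49
f 63 65 68
f 44 70 56
f 70 50 71
f 56 71 45
f 70 71 56
f 44 56 54
f 56 45 55
f 54 55 43
f 56 55 54
f 44 54 61
f 54 43 60
f 61 60 47
f 54 60 61
f 44 61 66
f 61 47 67
f 66 67 49
f 61 67 66
f 44 66 70
f 66 49 73
f 70 73 50
f 66 73 70
f 45 71 59
f 71 50 72
f 59 72 46
f 71 72 59
f 43 55 79
f 55 45 80
f 79 80 52
f 55 80 79
f 47 60 76
f 60 43 75
f 76 75 51
f 60 75 76
f 49 67 68
f 67 47 64
f 68 64 48
f 67 64 68
f 50 73 69
f 73 49 65
f 69 65 42
f 73 65 69



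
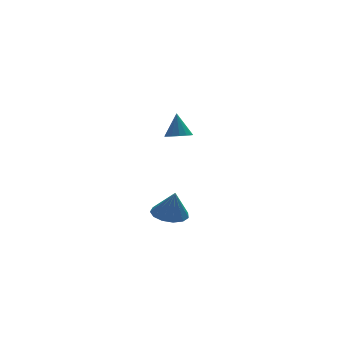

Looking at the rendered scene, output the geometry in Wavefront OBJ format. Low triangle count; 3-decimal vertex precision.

v -0.609 2.593 -3.682
v 0.406 2.618 -3.788
v -0.431 2.207 -2.078
v 0.245 3.15 -3.643
v -0.187 3.505 -3.51
v -0.753 3.571 -3.432
v -1.273 3.326 -3.433
v -1.582 2.848 -3.514
v -1.582 2.289 -3.648
v -1.273 1.827 -3.793
v -0.753 1.607 -3.903
v -0.187 1.701 -3.943
v 0.245 2.078 -3.9
v -1.353 -0.997 3.139
v -0.681 -0.828 3.04
v -1.287 -0.483 4.461
v -0.867 -0.535 2.936
v -1.184 -0.366 2.886
v -1.546 -0.366 2.904
v -1.856 -0.535 2.985
v -2.032 -0.827 3.107
v -2.025 -1.165 3.238
v -1.839 -1.458 3.342
v -1.522 -1.627 3.392
v -1.16 -1.627 3.374
v -0.85 -1.458 3.293
v -0.675 -1.166 3.171
f 2 1 4
f 2 4 3
f 4 1 5
f 4 5 3
f 5 1 6
f 5 6 3
f 6 1 7
f 6 7 3
f 7 1 8
f 7 8 3
f 8 1 9
f 8 9 3
f 9 1 10
f 9 10 3
f 10 1 11
f 10 11 3
f 11 1 12
f 11 12 3
f 12 1 13
f 12 13 3
f 13 1 2
f 13 2 3
f 15 14 17
f 15 17 16
f 17 14 18
f 17 18 16
f 18 14 19
f 18 19 16
f 19 14 20
f 19 20 16
f 20 14 21
f 20 21 16
f 21 14 22
f 21 22 16
f 22 14 23
f 22 23 16
f 23 14 24
f 23 24 16
f 24 14 25
f 24 25 16
f 25 14 26
f 25 26 16
f 26 14 27
f 26 27 16
f 27 14 15
f 27 15 16



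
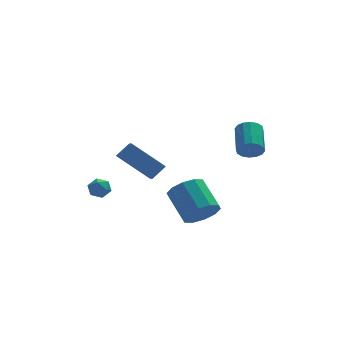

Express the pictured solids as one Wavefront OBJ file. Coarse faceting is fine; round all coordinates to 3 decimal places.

v 0.968 -0.83 -2.974
v 1.732 -0.288 -3.353
v 1.216 1.172 -2.304
v 0.452 0.63 -1.926
v 1.234 -0.201 -3.719
v 0.718 1.259 -2.67
v 0.634 -0.354 -3.801
v 0.118 1.105 -2.752
v 0.162 -0.689 -3.567
v -0.354 0.771 -2.518
v -0.002 -1.078 -3.107
v -0.518 0.382 -2.058
v 0.204 -1.372 -2.596
v -0.312 0.088 -1.547
v 0.702 -1.459 -2.23
v 0.186 0.001 -1.181
v 1.302 -1.305 -2.148
v 0.786 0.154 -1.099
v 1.774 -0.971 -2.382
v 1.258 0.489 -1.333
v 1.938 -0.582 -2.842
v 1.422 0.878 -1.793
v 3.111 -1.641 1.537
v 3.441 -1.427 0.982
v 3.68 0.034 1.688
v 3.349 -0.179 2.243
v 3.103 -1.344 0.925
v 3.342 0.117 1.631
v 2.768 -1.341 1.032
v 3.007 0.12 1.738
v 2.524 -1.418 1.274
v 2.763 0.043 1.98
v 2.438 -1.554 1.587
v 2.677 -0.093 2.292
v 2.532 -1.714 1.886
v 2.771 -0.253 2.592
v 2.78 -1.854 2.092
v 3.019 -0.393 2.798
v 3.118 -1.937 2.149
v 3.357 -0.476 2.855
v 3.453 -1.94 2.042
v 3.692 -0.479 2.748
v 3.697 -1.863 1.8
v 3.936 -0.402 2.506
v 3.783 -1.727 1.488
v 4.022 -0.266 2.193
v 3.689 -1.567 1.188
v 3.928 -0.106 1.894
v -1.151 0.687 -1.157
v -2.702 1.49 0.165
v -1.047 2.051 -1.864
v -2.598 2.854 -0.542
v -0.462 0.966 -0.518
v -2.013 1.769 0.804
v -0.358 2.33 -1.225
v -1.909 3.133 0.097
v -3.719 3.38 -2.844
v -3.082 3.346 -2.709
v -3.798 2.334 -2.731
v -3.161 2.3 -2.596
v -3.57 2.58 -2.172
v -3.521 3.227 -2.242
v -3.359 2.453 -3.198
v -3.31 3.1 -3.268
v -2.86 2.773 -2.928
v -2.99 2.852 -2.294
v -3.89 2.828 -3.146
v -4.02 2.907 -2.512
f 2 1 5
f 2 5 3
f 3 5 6
f 3 6 4
f 5 1 7
f 5 7 6
f 6 7 8
f 6 8 4
f 7 1 9
f 7 9 8
f 8 9 10
f 8 10 4
f 9 1 11
f 9 11 10
f 10 11 12
f 10 12 4
f 11 1 13
f 11 13 12
f 12 13 14
f 12 14 4
f 13 1 15
f 13 15 14
f 14 15 16
f 14 16 4
f 15 1 17
f 15 17 16
f 16 17 18
f 16 18 4
f 17 1 19
f 17 19 18
f 18 19 20
f 18 20 4
f 19 1 21
f 19 21 20
f 20 21 22
f 20 22 4
f 21 1 2
f 21 2 22
f 22 2 3
f 22 3 4
f 24 23 27
f 24 27 25
f 25 27 28
f 25 28 26
f 27 23 29
f 27 29 28
f 28 29 30
f 28 30 26
f 29 23 31
f 29 31 30
f 30 31 32
f 30 32 26
f 31 23 33
f 31 33 32
f 32 33 34
f 32 34 26
f 33 23 35
f 33 35 34
f 34 35 36
f 34 36 26
f 35 23 37
f 35 37 36
f 36 37 38
f 36 38 26
f 37 23 39
f 37 39 38
f 38 39 40
f 38 40 26
f 39 23 41
f 39 41 40
f 40 41 42
f 40 42 26
f 41 23 43
f 41 43 42
f 42 43 44
f 42 44 26
f 43 23 45
f 43 45 44
f 44 45 46
f 44 46 26
f 45 23 47
f 45 47 46
f 46 47 48
f 46 48 26
f 47 23 24
f 47 24 48
f 48 24 25
f 48 25 26
f 50 52 49
f 53 50 49
f 49 52 51
f 51 53 49
f 50 56 52
f 54 50 53
f 54 56 50
f 52 56 51
f 55 53 51
f 51 56 55
f 55 54 53
f 56 54 55
f 57 68 62
f 57 62 58
f 57 58 64
f 57 64 67
f 57 67 68
f 58 62 66
f 62 68 61
f 68 67 59
f 67 64 63
f 64 58 65
f 60 66 61
f 60 61 59
f 60 59 63
f 60 63 65
f 60 65 66
f 61 66 62
f 59 61 68
f 63 59 67
f 65 63 64
f 66 65 58



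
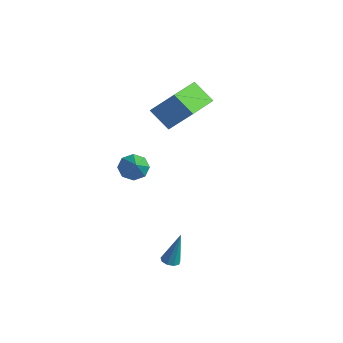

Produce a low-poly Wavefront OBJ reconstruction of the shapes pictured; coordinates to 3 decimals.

v -0.681 -1.355 1.809
v -0.046 -1.127 1.326
v 0.441 -2.145 2.911
v -0.179 -0.695 1.772
v -0.607 -0.649 2.24
v -1.078 -1.017 2.455
v -1.316 -1.583 2.292
v -1.182 -2.015 1.846
v -0.755 -2.061 1.378
v -0.284 -1.692 1.163
v -2.926 1.732 3.732
v -1.634 2.277 5.295
v -3.61 3.806 3.574
v -2.318 4.352 5.137
v -1.782 2.028 2.683
v -0.49 2.574 4.246
v -2.466 4.103 2.525
v -1.174 4.648 4.088
v 2.732 -1.894 -3.27
v 3.212 -2.089 -3.312
v 3.068 -1.486 -1.31
v 3.216 -1.741 -3.385
v 2.993 -1.465 -3.404
v 2.648 -1.389 -3.361
v 2.343 -1.549 -3.275
v 2.219 -1.871 -3.187
v 2.336 -2.203 -3.138
v 2.638 -2.391 -3.15
v 2.984 -2.346 -3.219
f 2 1 4
f 2 4 3
f 4 1 5
f 4 5 3
f 5 1 6
f 5 6 3
f 6 1 7
f 6 7 3
f 7 1 8
f 7 8 3
f 8 1 9
f 8 9 3
f 9 1 10
f 9 10 3
f 10 1 2
f 10 2 3
f 12 14 11
f 15 12 11
f 11 14 13
f 13 15 11
f 12 18 14
f 16 12 15
f 16 18 12
f 14 18 13
f 17 15 13
f 13 18 17
f 17 16 15
f 18 16 17
f 20 19 22
f 20 22 21
f 22 19 23
f 22 23 21
f 23 19 24
f 23 24 21
f 24 19 25
f 24 25 21
f 25 19 26
f 25 26 21
f 26 19 27
f 26 27 21
f 27 19 28
f 27 28 21
f 28 19 29
f 28 29 21
f 29 19 20
f 29 20 21

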